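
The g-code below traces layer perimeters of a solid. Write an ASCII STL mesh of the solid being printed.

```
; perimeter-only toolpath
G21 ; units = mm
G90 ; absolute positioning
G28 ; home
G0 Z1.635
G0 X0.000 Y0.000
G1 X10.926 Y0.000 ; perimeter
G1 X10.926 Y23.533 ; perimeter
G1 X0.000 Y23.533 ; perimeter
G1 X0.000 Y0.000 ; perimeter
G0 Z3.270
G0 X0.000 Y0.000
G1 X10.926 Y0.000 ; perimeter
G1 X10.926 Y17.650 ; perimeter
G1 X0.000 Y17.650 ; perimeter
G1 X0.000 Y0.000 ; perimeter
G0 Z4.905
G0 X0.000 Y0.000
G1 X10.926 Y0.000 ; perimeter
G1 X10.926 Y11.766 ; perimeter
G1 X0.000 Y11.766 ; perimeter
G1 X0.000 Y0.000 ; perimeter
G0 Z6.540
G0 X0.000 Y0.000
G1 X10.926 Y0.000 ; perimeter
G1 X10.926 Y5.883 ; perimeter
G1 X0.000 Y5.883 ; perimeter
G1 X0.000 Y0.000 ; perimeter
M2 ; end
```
solid part
  facet normal 0.0000 0.0000 -1.0000
    outer loop
      vertex 10.926 29.416 0.000
      vertex 10.926 0.000 0.000
      vertex 0.000 0.000 0.000
    endloop
  endfacet
  facet normal 0.0000 0.0000 -1.0000
    outer loop
      vertex 0.000 29.416 0.000
      vertex 10.926 29.416 0.000
      vertex 0.000 0.000 0.000
    endloop
  endfacet
  facet normal 0.0000 -1.0000 0.0000
    outer loop
      vertex 0.000 0.000 0.000
      vertex 10.926 0.000 0.000
      vertex 10.926 0.000 8.175
    endloop
  endfacet
  facet normal 0.0000 -1.0000 0.0000
    outer loop
      vertex 0.000 0.000 0.000
      vertex 10.926 0.000 8.175
      vertex 0.000 0.000 8.175
    endloop
  endfacet
  facet normal 0.0000 0.2678 0.9635
    outer loop
      vertex 0.000 0.000 8.175
      vertex 10.926 0.000 8.175
      vertex 10.926 29.416 0.000
    endloop
  endfacet
  facet normal 0.0000 0.2678 0.9635
    outer loop
      vertex 0.000 0.000 8.175
      vertex 10.926 29.416 0.000
      vertex 0.000 29.416 0.000
    endloop
  endfacet
  facet normal -1.0000 0.0000 0.0000
    outer loop
      vertex 0.000 0.000 8.175
      vertex 0.000 29.416 0.000
      vertex 0.000 0.000 0.000
    endloop
  endfacet
  facet normal 1.0000 0.0000 0.0000
    outer loop
      vertex 10.926 0.000 0.000
      vertex 10.926 29.416 0.000
      vertex 10.926 0.000 8.175
    endloop
  endfacet
endsolid part

The G0 Z moves step by Δz≈1.635 mm. The G1 loops shrink linearly with z, so the solid tapers from its base footprint up to z≈8.18. Closing with a flat bottom cap and the tapered top and triangulating gives 8 facets — a wedge (ramp): 10.9 × 29.4 mm base, rising to 8.18 mm along the y=0 edge and sloping linearly to z=0 at y=29.4.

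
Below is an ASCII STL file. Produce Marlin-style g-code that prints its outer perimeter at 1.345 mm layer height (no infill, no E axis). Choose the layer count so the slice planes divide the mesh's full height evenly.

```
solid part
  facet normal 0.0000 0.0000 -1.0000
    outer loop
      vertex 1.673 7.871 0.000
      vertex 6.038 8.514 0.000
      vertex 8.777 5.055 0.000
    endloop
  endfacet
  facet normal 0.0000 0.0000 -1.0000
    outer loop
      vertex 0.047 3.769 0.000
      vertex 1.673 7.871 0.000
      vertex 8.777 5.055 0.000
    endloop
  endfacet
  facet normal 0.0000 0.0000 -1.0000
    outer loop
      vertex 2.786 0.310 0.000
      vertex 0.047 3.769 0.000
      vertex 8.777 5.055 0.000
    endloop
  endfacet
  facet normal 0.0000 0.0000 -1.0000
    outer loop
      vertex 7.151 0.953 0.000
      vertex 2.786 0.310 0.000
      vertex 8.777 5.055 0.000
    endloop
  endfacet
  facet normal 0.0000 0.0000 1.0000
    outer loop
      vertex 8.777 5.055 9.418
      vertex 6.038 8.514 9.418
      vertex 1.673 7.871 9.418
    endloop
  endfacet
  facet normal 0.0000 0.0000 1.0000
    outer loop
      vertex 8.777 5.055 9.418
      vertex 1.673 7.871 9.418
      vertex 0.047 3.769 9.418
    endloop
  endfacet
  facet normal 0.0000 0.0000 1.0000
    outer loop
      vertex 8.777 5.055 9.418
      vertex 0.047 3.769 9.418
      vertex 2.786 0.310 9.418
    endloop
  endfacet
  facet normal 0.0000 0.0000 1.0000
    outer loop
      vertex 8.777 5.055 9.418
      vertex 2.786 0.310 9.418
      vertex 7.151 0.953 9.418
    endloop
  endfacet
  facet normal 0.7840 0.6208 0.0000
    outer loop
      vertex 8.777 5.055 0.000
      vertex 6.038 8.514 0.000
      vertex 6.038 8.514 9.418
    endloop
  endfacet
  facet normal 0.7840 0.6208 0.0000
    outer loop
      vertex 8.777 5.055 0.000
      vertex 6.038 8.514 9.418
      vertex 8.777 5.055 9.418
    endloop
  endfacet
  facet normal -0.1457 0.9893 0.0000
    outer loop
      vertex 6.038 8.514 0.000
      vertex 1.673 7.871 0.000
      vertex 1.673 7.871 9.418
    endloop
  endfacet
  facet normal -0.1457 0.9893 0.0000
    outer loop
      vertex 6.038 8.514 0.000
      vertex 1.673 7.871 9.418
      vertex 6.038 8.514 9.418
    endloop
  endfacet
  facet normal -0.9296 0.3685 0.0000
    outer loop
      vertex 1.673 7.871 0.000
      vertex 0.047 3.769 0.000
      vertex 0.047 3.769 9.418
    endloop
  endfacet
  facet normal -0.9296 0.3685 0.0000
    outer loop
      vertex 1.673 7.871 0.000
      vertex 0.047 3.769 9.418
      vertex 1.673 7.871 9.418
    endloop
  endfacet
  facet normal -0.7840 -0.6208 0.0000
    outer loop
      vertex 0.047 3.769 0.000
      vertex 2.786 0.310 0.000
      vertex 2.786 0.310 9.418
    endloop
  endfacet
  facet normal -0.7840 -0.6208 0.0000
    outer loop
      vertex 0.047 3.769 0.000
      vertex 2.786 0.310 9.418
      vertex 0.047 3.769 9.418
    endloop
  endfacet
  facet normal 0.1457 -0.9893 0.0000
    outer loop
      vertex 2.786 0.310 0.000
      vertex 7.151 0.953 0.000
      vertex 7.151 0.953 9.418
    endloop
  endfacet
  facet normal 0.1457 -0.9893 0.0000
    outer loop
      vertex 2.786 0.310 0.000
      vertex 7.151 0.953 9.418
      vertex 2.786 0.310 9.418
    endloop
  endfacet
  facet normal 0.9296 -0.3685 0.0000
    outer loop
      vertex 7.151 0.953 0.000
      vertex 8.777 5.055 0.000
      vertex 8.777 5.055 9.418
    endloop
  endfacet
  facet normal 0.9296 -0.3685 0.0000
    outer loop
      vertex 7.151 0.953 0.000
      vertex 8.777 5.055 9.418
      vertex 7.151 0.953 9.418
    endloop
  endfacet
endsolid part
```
; perimeter-only toolpath
G21 ; units = mm
G90 ; absolute positioning
G28 ; home
; layer 1
G0 Z1.345
G0 X8.777 Y5.055
G1 X6.038 Y8.514
G1 X1.673 Y7.871
G1 X0.047 Y3.769
G1 X2.786 Y0.310
G1 X7.151 Y0.953
G1 X8.777 Y5.055
; layer 2
G0 Z2.691
G0 X8.777 Y5.055
G1 X6.038 Y8.514
G1 X1.673 Y7.871
G1 X0.047 Y3.769
G1 X2.786 Y0.310
G1 X7.151 Y0.953
G1 X8.777 Y5.055
; layer 3
G0 Z4.036
G0 X8.777 Y5.055
G1 X6.038 Y8.514
G1 X1.673 Y7.871
G1 X0.047 Y3.769
G1 X2.786 Y0.310
G1 X7.151 Y0.953
G1 X8.777 Y5.055
; layer 4
G0 Z5.382
G0 X8.777 Y5.055
G1 X6.038 Y8.514
G1 X1.673 Y7.871
G1 X0.047 Y3.769
G1 X2.786 Y0.310
G1 X7.151 Y0.953
G1 X8.777 Y5.055
; layer 5
G0 Z6.727
G0 X8.777 Y5.055
G1 X6.038 Y8.514
G1 X1.673 Y7.871
G1 X0.047 Y3.769
G1 X2.786 Y0.310
G1 X7.151 Y0.953
G1 X8.777 Y5.055
; layer 6
G0 Z8.073
G0 X8.777 Y5.055
G1 X6.038 Y8.514
G1 X1.673 Y7.871
G1 X0.047 Y3.769
G1 X2.786 Y0.310
G1 X7.151 Y0.953
G1 X8.777 Y5.055
; layer 7
G0 Z9.418
G0 X8.777 Y5.055
G1 X6.038 Y8.514
G1 X1.673 Y7.871
G1 X0.047 Y3.769
G1 X2.786 Y0.310
G1 X7.151 Y0.953
G1 X8.777 Y5.055
M2 ; end

The solid is a regular 6-sided prism (a cylinder approximated with 6 flat sides), circumscribed radius ≈ 4.41 mm, height ≈ 9.42 mm. Slicing at Δz = 1.345 mm — 7 equal slices spanning the solid's height, so layer i sits at z = i·h/7 — gives 7 non-empty perimeters. Each is a 6-segment closed polygon; G0 lifts to the layer z and rapids to the start vertex, then G1 traces the edges.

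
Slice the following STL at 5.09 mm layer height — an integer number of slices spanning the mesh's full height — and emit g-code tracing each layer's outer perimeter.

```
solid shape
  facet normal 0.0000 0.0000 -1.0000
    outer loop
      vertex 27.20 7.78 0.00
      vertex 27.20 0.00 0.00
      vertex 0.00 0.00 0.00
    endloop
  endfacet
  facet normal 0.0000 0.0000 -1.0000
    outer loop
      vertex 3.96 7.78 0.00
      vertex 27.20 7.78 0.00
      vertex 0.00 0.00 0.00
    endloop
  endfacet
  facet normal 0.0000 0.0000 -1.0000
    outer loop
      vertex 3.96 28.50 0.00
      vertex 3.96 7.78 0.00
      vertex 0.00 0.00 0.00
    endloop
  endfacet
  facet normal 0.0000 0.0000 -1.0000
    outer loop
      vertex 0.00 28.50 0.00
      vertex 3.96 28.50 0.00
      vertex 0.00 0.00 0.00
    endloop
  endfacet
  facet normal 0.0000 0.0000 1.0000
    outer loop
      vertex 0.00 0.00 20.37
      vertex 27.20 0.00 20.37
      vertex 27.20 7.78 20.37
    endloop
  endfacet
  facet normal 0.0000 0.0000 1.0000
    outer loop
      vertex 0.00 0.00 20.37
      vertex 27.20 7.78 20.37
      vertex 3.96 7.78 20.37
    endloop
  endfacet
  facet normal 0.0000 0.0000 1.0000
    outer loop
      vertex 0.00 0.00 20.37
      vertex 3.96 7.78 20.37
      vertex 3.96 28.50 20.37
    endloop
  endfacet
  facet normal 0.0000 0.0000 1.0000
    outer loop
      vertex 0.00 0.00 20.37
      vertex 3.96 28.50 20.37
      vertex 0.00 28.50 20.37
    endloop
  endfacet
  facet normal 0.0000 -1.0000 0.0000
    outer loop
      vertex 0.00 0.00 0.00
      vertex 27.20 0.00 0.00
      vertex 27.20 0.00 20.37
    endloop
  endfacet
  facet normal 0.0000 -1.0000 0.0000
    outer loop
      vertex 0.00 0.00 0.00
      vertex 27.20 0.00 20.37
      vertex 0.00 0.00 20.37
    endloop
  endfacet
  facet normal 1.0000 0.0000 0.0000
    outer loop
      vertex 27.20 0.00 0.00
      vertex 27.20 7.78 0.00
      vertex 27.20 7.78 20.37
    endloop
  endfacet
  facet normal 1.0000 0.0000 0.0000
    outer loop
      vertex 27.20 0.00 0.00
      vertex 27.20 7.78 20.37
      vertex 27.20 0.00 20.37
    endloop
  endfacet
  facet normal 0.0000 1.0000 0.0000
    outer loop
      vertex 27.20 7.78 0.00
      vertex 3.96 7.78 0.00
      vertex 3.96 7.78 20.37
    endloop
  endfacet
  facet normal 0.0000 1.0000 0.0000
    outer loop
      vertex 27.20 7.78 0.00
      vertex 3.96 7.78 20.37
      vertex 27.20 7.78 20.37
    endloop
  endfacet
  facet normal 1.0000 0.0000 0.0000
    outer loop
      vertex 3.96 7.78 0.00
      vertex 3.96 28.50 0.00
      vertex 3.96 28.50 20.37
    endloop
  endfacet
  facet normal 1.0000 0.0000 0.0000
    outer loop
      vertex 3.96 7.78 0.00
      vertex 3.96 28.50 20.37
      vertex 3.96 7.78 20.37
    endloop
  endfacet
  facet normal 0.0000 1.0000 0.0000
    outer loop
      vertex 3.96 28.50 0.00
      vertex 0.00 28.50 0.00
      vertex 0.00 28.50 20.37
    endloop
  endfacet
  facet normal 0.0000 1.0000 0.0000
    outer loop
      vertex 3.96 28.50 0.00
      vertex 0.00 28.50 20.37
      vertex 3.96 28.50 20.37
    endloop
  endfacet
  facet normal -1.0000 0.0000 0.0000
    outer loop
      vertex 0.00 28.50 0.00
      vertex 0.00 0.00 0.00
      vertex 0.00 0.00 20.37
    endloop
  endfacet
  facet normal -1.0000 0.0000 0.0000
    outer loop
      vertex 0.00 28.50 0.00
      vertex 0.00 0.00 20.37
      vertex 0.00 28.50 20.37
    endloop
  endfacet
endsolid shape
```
; perimeter-only toolpath
G21 ; units = mm
G90 ; absolute positioning
G28 ; home
; layer 1
G0 Z5.09
G0 X0.00 Y0.00
G1 X27.20 Y0.00
G1 X27.20 Y7.78
G1 X3.96 Y7.78
G1 X3.96 Y28.50
G1 X0.00 Y28.50
G1 X0.00 Y0.00
; layer 2
G0 Z10.19
G0 X0.00 Y0.00
G1 X27.20 Y0.00
G1 X27.20 Y7.78
G1 X3.96 Y7.78
G1 X3.96 Y28.50
G1 X0.00 Y28.50
G1 X0.00 Y0.00
; layer 3
G0 Z15.28
G0 X0.00 Y0.00
G1 X27.20 Y0.00
G1 X27.20 Y7.78
G1 X3.96 Y7.78
G1 X3.96 Y28.50
G1 X0.00 Y28.50
G1 X0.00 Y0.00
; layer 4
G0 Z20.37
G0 X0.00 Y0.00
G1 X27.20 Y0.00
G1 X27.20 Y7.78
G1 X3.96 Y7.78
G1 X3.96 Y28.50
G1 X0.00 Y28.50
G1 X0.00 Y0.00
M2 ; end

The solid is an L-shaped prism: outer 27.2 × 28.5 mm, arm thicknesses ≈ 7.78 mm (horizontal) and 3.96 mm (vertical), extruded 20.4 mm in z. Slicing at Δz = 5.09 mm — 4 equal slices spanning the solid's height, so layer i sits at z = i·h/4 — gives 4 non-empty perimeters. Each is a 6-segment closed polygon; G0 lifts to the layer z and rapids to the start vertex, then G1 traces the edges.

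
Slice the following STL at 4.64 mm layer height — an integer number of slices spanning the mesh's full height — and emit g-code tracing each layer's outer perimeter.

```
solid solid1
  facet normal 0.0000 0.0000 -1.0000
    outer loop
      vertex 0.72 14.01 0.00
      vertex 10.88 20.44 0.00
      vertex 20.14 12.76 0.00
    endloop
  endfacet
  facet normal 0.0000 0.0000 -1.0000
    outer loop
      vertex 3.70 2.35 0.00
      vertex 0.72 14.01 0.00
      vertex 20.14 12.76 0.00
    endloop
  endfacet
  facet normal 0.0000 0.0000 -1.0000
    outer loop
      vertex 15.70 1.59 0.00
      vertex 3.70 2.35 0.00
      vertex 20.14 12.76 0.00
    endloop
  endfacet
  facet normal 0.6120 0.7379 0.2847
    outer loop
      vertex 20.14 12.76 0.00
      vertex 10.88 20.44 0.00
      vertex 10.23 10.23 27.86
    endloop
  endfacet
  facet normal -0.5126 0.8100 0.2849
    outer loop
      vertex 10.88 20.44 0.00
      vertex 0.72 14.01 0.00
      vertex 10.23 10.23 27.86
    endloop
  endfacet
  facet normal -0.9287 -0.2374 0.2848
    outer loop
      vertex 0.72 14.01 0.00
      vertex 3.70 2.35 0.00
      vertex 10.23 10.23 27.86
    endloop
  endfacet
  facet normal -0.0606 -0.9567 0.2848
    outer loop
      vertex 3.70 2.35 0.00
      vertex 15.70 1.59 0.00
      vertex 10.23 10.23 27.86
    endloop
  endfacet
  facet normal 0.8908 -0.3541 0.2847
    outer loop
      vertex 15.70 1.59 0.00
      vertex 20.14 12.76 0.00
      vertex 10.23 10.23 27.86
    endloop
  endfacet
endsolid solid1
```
; perimeter-only toolpath
G21 ; units = mm
G90 ; absolute positioning
G28 ; home
; layer 1
G0 Z4.64
G0 X18.49 Y12.34
G1 X10.77 Y18.74
G1 X2.31 Y13.38
G1 X4.79 Y3.66
G1 X14.79 Y3.03
G1 X18.49 Y12.34
; layer 2
G0 Z9.29
G0 X16.84 Y11.92
G1 X10.66 Y17.04
G1 X3.89 Y12.75
G1 X5.88 Y4.98
G1 X13.88 Y4.47
G1 X16.84 Y11.92
; layer 3
G0 Z13.93
G0 X15.19 Y11.50
G1 X10.55 Y15.34
G1 X5.48 Y12.12
G1 X6.96 Y6.29
G1 X12.96 Y5.91
G1 X15.19 Y11.50
; layer 4
G0 Z18.57
G0 X13.53 Y11.07
G1 X10.45 Y13.63
G1 X7.06 Y11.49
G1 X8.05 Y7.60
G1 X12.05 Y7.35
G1 X13.53 Y11.07
; layer 5
G0 Z23.22
G0 X11.88 Y10.65
G1 X10.34 Y11.93
G1 X8.64 Y10.86
G1 X9.14 Y8.92
G1 X11.14 Y8.79
G1 X11.88 Y10.65
M2 ; end

The solid is a regular 5-sided pyramid, base circumscribed radius ≈ 10.2 mm, apex at z ≈ 27.9 mm. Slicing at Δz = 4.64 mm — 6 equal slices spanning the solid's height, so layer i sits at z = i·h/6 — gives 5 non-empty perimeters. Each is a 5-segment closed polygon; G0 lifts to the layer z and rapids to the start vertex, then G1 traces the edges. The cross-section shrinks linearly with z (the slice at the apex is degenerate and omitted).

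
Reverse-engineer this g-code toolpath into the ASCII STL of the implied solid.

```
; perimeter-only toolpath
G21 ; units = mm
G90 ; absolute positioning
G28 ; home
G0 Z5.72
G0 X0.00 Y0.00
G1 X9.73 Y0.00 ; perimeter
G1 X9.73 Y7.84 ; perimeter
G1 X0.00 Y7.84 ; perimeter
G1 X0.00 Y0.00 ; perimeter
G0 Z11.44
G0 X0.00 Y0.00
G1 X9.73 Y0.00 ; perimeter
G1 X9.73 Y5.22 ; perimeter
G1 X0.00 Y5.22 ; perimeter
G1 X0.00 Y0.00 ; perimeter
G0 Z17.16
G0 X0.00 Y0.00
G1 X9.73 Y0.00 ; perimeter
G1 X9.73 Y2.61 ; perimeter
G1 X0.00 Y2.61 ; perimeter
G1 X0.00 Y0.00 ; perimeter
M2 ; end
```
solid part
  facet normal 0.0000 0.0000 -1.0000
    outer loop
      vertex 9.73 10.45 0.00
      vertex 9.73 0.00 0.00
      vertex 0.00 0.00 0.00
    endloop
  endfacet
  facet normal 0.0000 0.0000 -1.0000
    outer loop
      vertex 0.00 10.45 0.00
      vertex 9.73 10.45 0.00
      vertex 0.00 0.00 0.00
    endloop
  endfacet
  facet normal 0.0000 -1.0000 0.0000
    outer loop
      vertex 0.00 0.00 0.00
      vertex 9.73 0.00 0.00
      vertex 9.73 0.00 22.88
    endloop
  endfacet
  facet normal 0.0000 -1.0000 0.0000
    outer loop
      vertex 0.00 0.00 0.00
      vertex 9.73 0.00 22.88
      vertex 0.00 0.00 22.88
    endloop
  endfacet
  facet normal 0.0000 0.9096 0.4154
    outer loop
      vertex 0.00 0.00 22.88
      vertex 9.73 0.00 22.88
      vertex 9.73 10.45 0.00
    endloop
  endfacet
  facet normal 0.0000 0.9096 0.4154
    outer loop
      vertex 0.00 0.00 22.88
      vertex 9.73 10.45 0.00
      vertex 0.00 10.45 0.00
    endloop
  endfacet
  facet normal -1.0000 0.0000 0.0000
    outer loop
      vertex 0.00 0.00 22.88
      vertex 0.00 10.45 0.00
      vertex 0.00 0.00 0.00
    endloop
  endfacet
  facet normal 1.0000 0.0000 0.0000
    outer loop
      vertex 9.73 0.00 0.00
      vertex 9.73 10.45 0.00
      vertex 9.73 0.00 22.88
    endloop
  endfacet
endsolid part

The G0 Z moves step by Δz≈5.72 mm. The G1 loops shrink linearly with z, so the solid tapers from its base footprint up to z≈22.9. Closing with a flat bottom cap and the tapered top and triangulating gives 8 facets — a wedge (ramp): 9.73 × 10.4 mm base, rising to 22.9 mm along the y=0 edge and sloping linearly to z=0 at y=10.4.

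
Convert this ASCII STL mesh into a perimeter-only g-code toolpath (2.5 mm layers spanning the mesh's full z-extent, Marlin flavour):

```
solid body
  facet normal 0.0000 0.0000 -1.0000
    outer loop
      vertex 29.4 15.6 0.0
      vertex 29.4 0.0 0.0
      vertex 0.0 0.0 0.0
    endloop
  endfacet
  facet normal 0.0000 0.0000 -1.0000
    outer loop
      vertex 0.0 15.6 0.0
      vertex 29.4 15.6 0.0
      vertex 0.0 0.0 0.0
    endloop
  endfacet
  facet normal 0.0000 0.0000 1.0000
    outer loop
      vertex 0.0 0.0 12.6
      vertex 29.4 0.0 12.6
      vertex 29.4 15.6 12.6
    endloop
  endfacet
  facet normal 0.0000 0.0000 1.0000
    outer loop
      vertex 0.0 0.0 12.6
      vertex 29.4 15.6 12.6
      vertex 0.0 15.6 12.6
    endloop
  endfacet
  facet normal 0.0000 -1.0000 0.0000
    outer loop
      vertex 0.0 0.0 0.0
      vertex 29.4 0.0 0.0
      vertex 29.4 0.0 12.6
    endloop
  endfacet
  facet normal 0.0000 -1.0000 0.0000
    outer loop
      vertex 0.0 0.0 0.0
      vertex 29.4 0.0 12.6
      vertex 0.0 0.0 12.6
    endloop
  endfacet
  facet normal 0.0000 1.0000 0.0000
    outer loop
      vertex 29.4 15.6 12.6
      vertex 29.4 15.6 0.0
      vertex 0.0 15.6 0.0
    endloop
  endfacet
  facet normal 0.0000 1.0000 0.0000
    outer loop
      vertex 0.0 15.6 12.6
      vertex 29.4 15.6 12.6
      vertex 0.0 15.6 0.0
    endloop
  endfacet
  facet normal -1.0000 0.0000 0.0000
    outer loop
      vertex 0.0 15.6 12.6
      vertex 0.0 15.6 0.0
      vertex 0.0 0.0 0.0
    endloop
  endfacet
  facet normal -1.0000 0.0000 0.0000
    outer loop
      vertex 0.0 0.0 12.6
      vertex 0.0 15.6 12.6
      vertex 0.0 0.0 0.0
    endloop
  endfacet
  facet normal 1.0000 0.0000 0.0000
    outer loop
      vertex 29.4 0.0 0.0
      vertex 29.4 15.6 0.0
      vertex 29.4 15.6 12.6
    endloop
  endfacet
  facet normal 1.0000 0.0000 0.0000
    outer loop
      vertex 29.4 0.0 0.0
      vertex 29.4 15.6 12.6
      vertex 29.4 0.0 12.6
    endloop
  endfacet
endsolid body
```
; perimeter-only toolpath
G21 ; units = mm
G90 ; absolute positioning
G28 ; home
; layer 1
G0 Z2.5
G0 X0.0 Y0.0
G1 X29.4 Y0.0
G1 X29.4 Y15.6
G1 X0.0 Y15.6
G1 X0.0 Y0.0
; layer 2
G0 Z5.0
G0 X0.0 Y0.0
G1 X29.4 Y0.0
G1 X29.4 Y15.6
G1 X0.0 Y15.6
G1 X0.0 Y0.0
; layer 3
G0 Z7.6
G0 X0.0 Y0.0
G1 X29.4 Y0.0
G1 X29.4 Y15.6
G1 X0.0 Y15.6
G1 X0.0 Y0.0
; layer 4
G0 Z10.1
G0 X0.0 Y0.0
G1 X29.4 Y0.0
G1 X29.4 Y15.6
G1 X0.0 Y15.6
G1 X0.0 Y0.0
; layer 5
G0 Z12.6
G0 X0.0 Y0.0
G1 X29.4 Y0.0
G1 X29.4 Y15.6
G1 X0.0 Y15.6
G1 X0.0 Y0.0
M2 ; end

The solid is a rectangular box, roughly 29.4 × 15.6 mm footprint and 12.6 mm tall. Slicing at Δz = 2.5 mm — 5 equal slices spanning the solid's height, so layer i sits at z = i·h/5 — gives 5 non-empty perimeters. Each is a 4-segment closed polygon; G0 lifts to the layer z and rapids to the start vertex, then G1 traces the edges.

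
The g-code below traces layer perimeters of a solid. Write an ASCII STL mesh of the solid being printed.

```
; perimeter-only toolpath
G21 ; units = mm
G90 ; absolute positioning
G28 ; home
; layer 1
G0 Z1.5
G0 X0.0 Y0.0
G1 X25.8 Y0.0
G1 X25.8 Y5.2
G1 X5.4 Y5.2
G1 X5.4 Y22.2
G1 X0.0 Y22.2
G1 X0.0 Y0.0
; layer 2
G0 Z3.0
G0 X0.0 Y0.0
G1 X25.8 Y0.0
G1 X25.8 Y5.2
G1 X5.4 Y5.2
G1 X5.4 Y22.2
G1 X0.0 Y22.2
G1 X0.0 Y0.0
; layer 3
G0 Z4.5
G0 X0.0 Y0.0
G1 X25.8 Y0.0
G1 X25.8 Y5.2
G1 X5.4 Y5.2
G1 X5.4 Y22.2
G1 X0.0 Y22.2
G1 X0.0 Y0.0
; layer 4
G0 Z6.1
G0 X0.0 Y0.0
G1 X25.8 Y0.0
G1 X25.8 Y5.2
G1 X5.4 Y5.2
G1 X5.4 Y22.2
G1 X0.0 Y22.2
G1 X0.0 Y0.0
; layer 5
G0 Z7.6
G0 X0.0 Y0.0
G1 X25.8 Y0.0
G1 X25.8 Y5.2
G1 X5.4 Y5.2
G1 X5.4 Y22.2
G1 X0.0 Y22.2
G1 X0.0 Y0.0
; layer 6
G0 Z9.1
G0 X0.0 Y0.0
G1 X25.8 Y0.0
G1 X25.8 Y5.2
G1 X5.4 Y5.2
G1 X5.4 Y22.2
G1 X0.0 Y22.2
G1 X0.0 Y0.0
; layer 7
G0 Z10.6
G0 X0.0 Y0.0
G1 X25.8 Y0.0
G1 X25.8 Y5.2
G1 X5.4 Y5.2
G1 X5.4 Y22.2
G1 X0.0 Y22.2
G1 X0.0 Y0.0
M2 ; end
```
solid part
  facet normal 0.0000 0.0000 -1.0000
    outer loop
      vertex 25.8 5.2 0.0
      vertex 25.8 0.0 0.0
      vertex 0.0 0.0 0.0
    endloop
  endfacet
  facet normal 0.0000 0.0000 -1.0000
    outer loop
      vertex 5.4 5.2 0.0
      vertex 25.8 5.2 0.0
      vertex 0.0 0.0 0.0
    endloop
  endfacet
  facet normal 0.0000 0.0000 -1.0000
    outer loop
      vertex 5.4 22.2 0.0
      vertex 5.4 5.2 0.0
      vertex 0.0 0.0 0.0
    endloop
  endfacet
  facet normal 0.0000 0.0000 -1.0000
    outer loop
      vertex 0.0 22.2 0.0
      vertex 5.4 22.2 0.0
      vertex 0.0 0.0 0.0
    endloop
  endfacet
  facet normal 0.0000 0.0000 1.0000
    outer loop
      vertex 0.0 0.0 10.6
      vertex 25.8 0.0 10.6
      vertex 25.8 5.2 10.6
    endloop
  endfacet
  facet normal 0.0000 0.0000 1.0000
    outer loop
      vertex 0.0 0.0 10.6
      vertex 25.8 5.2 10.6
      vertex 5.4 5.2 10.6
    endloop
  endfacet
  facet normal 0.0000 0.0000 1.0000
    outer loop
      vertex 0.0 0.0 10.6
      vertex 5.4 5.2 10.6
      vertex 5.4 22.2 10.6
    endloop
  endfacet
  facet normal 0.0000 0.0000 1.0000
    outer loop
      vertex 0.0 0.0 10.6
      vertex 5.4 22.2 10.6
      vertex 0.0 22.2 10.6
    endloop
  endfacet
  facet normal 0.0000 -1.0000 0.0000
    outer loop
      vertex 0.0 0.0 0.0
      vertex 25.8 0.0 0.0
      vertex 25.8 0.0 10.6
    endloop
  endfacet
  facet normal 0.0000 -1.0000 0.0000
    outer loop
      vertex 0.0 0.0 0.0
      vertex 25.8 0.0 10.6
      vertex 0.0 0.0 10.6
    endloop
  endfacet
  facet normal 1.0000 0.0000 0.0000
    outer loop
      vertex 25.8 0.0 0.0
      vertex 25.8 5.2 0.0
      vertex 25.8 5.2 10.6
    endloop
  endfacet
  facet normal 1.0000 0.0000 0.0000
    outer loop
      vertex 25.8 0.0 0.0
      vertex 25.8 5.2 10.6
      vertex 25.8 0.0 10.6
    endloop
  endfacet
  facet normal 0.0000 1.0000 0.0000
    outer loop
      vertex 25.8 5.2 0.0
      vertex 5.4 5.2 0.0
      vertex 5.4 5.2 10.6
    endloop
  endfacet
  facet normal 0.0000 1.0000 0.0000
    outer loop
      vertex 25.8 5.2 0.0
      vertex 5.4 5.2 10.6
      vertex 25.8 5.2 10.6
    endloop
  endfacet
  facet normal 1.0000 0.0000 0.0000
    outer loop
      vertex 5.4 5.2 0.0
      vertex 5.4 22.2 0.0
      vertex 5.4 22.2 10.6
    endloop
  endfacet
  facet normal 1.0000 0.0000 0.0000
    outer loop
      vertex 5.4 5.2 0.0
      vertex 5.4 22.2 10.6
      vertex 5.4 5.2 10.6
    endloop
  endfacet
  facet normal 0.0000 1.0000 0.0000
    outer loop
      vertex 5.4 22.2 0.0
      vertex 0.0 22.2 0.0
      vertex 0.0 22.2 10.6
    endloop
  endfacet
  facet normal 0.0000 1.0000 0.0000
    outer loop
      vertex 5.4 22.2 0.0
      vertex 0.0 22.2 10.6
      vertex 5.4 22.2 10.6
    endloop
  endfacet
  facet normal -1.0000 0.0000 0.0000
    outer loop
      vertex 0.0 22.2 0.0
      vertex 0.0 0.0 0.0
      vertex 0.0 0.0 10.6
    endloop
  endfacet
  facet normal -1.0000 0.0000 0.0000
    outer loop
      vertex 0.0 22.2 0.0
      vertex 0.0 0.0 10.6
      vertex 0.0 22.2 10.6
    endloop
  endfacet
endsolid part

The G0 Z moves step by Δz≈1.5 mm. Every layer's G1 loop is the same polygon, so the solid is a straight extrusion of it from z=0 to z≈10.6. Closing with flat bottom and top caps and triangulating gives 20 facets — an L-shaped prism: outer 25.8 × 22.2 mm, arm thicknesses ≈ 5.2 mm (horizontal) and 5.4 mm (vertical), extruded 10.6 mm in z.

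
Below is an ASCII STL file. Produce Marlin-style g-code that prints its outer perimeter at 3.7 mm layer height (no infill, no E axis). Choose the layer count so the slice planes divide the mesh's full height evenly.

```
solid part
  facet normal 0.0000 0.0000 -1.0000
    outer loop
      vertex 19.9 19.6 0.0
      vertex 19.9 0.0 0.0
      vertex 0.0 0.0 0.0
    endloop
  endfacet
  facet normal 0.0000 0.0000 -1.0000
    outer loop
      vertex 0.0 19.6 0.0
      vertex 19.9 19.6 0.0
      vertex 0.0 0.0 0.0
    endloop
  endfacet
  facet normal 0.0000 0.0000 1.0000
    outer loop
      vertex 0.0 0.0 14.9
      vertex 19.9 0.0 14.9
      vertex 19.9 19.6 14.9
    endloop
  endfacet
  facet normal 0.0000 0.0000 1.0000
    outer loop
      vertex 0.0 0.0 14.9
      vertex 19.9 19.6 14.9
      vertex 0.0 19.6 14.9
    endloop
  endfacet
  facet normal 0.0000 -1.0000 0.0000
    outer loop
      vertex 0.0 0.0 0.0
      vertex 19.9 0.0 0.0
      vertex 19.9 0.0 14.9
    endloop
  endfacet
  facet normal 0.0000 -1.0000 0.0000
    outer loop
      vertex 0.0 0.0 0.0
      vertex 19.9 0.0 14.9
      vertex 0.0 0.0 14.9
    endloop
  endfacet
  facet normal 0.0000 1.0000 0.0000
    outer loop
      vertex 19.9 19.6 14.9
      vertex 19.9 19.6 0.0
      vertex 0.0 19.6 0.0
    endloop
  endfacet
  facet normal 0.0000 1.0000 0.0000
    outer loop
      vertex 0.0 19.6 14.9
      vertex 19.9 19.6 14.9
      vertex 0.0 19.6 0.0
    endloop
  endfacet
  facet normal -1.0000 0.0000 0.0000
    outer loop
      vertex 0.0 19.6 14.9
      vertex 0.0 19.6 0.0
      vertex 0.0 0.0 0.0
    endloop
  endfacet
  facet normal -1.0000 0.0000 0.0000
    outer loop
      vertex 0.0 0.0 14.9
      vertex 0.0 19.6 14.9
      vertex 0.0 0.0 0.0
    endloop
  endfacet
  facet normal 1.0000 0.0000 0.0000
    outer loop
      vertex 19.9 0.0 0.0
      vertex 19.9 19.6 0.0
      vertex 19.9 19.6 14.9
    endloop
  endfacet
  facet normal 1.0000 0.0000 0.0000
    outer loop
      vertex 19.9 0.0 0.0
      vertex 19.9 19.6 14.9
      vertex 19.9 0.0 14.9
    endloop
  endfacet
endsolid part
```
; perimeter-only toolpath
G21 ; units = mm
G90 ; absolute positioning
G28 ; home
; layer 1
G0 Z3.7
G0 X0.0 Y0.0
G1 X19.9 Y0.0
G1 X19.9 Y19.6
G1 X0.0 Y19.6
G1 X0.0 Y0.0
; layer 2
G0 Z7.5
G0 X0.0 Y0.0
G1 X19.9 Y0.0
G1 X19.9 Y19.6
G1 X0.0 Y19.6
G1 X0.0 Y0.0
; layer 3
G0 Z11.2
G0 X0.0 Y0.0
G1 X19.9 Y0.0
G1 X19.9 Y19.6
G1 X0.0 Y19.6
G1 X0.0 Y0.0
; layer 4
G0 Z14.9
G0 X0.0 Y0.0
G1 X19.9 Y0.0
G1 X19.9 Y19.6
G1 X0.0 Y19.6
G1 X0.0 Y0.0
M2 ; end

The solid is a rectangular box, roughly 19.9 × 19.6 mm footprint and 14.9 mm tall. Slicing at Δz = 3.7 mm — 4 equal slices spanning the solid's height, so layer i sits at z = i·h/4 — gives 4 non-empty perimeters. Each is a 4-segment closed polygon; G0 lifts to the layer z and rapids to the start vertex, then G1 traces the edges.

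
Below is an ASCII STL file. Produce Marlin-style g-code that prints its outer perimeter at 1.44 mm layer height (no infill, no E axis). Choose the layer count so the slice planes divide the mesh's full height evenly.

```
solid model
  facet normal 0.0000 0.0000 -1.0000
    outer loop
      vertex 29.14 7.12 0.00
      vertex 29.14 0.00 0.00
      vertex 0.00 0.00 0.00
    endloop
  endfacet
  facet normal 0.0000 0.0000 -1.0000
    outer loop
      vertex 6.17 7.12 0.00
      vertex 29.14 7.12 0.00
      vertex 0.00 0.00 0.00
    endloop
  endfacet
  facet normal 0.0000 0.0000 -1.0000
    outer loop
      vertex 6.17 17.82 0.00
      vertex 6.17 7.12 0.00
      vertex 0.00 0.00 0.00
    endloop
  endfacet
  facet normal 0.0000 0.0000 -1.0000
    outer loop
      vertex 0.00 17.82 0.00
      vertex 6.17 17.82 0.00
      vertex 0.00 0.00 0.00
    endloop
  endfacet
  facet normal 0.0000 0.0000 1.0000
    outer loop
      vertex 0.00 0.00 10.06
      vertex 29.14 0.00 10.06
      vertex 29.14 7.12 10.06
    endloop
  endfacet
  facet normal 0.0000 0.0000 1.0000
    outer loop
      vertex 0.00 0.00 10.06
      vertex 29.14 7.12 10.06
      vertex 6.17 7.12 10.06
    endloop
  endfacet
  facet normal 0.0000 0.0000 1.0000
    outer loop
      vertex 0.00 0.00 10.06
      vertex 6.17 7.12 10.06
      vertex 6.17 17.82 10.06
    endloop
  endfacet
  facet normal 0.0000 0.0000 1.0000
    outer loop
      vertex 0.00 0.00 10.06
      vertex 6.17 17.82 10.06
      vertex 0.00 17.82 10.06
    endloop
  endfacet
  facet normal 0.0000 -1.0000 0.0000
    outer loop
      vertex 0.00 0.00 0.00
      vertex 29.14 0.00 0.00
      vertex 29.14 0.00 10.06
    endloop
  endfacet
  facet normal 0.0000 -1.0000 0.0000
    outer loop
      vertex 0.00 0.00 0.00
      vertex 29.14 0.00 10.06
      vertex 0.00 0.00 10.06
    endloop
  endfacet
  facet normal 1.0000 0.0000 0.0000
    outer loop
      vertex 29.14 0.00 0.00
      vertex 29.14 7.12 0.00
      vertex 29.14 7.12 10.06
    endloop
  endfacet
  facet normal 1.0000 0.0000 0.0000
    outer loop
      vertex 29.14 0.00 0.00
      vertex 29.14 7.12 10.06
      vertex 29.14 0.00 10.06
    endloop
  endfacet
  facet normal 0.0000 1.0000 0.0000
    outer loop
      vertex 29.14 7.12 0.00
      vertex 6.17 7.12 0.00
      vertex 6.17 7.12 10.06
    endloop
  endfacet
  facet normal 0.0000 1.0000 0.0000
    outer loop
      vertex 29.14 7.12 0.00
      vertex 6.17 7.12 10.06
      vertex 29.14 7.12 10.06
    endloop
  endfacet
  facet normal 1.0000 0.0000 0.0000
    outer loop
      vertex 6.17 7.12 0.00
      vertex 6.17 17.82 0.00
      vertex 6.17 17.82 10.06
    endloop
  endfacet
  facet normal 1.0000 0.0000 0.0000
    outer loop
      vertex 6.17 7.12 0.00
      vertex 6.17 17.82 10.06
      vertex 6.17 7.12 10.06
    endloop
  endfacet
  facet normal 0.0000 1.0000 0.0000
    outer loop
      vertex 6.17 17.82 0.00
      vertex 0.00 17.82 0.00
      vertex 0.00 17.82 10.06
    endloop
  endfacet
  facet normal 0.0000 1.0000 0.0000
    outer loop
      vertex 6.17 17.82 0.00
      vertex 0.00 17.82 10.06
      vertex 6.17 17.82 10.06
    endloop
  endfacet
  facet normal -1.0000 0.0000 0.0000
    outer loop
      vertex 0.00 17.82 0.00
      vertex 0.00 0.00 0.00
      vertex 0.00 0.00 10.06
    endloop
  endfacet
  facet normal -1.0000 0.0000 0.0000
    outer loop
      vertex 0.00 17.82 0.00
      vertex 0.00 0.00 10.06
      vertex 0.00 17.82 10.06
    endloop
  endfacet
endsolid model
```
; perimeter-only toolpath
G21 ; units = mm
G90 ; absolute positioning
G28 ; home
; layer 1
G0 Z1.44
G0 X0.00 Y0.00
G1 X29.14 Y0.00
G1 X29.14 Y7.12
G1 X6.17 Y7.12
G1 X6.17 Y17.82
G1 X0.00 Y17.82
G1 X0.00 Y0.00
; layer 2
G0 Z2.87
G0 X0.00 Y0.00
G1 X29.14 Y0.00
G1 X29.14 Y7.12
G1 X6.17 Y7.12
G1 X6.17 Y17.82
G1 X0.00 Y17.82
G1 X0.00 Y0.00
; layer 3
G0 Z4.31
G0 X0.00 Y0.00
G1 X29.14 Y0.00
G1 X29.14 Y7.12
G1 X6.17 Y7.12
G1 X6.17 Y17.82
G1 X0.00 Y17.82
G1 X0.00 Y0.00
; layer 4
G0 Z5.75
G0 X0.00 Y0.00
G1 X29.14 Y0.00
G1 X29.14 Y7.12
G1 X6.17 Y7.12
G1 X6.17 Y17.82
G1 X0.00 Y17.82
G1 X0.00 Y0.00
; layer 5
G0 Z7.19
G0 X0.00 Y0.00
G1 X29.14 Y0.00
G1 X29.14 Y7.12
G1 X6.17 Y7.12
G1 X6.17 Y17.82
G1 X0.00 Y17.82
G1 X0.00 Y0.00
; layer 6
G0 Z8.62
G0 X0.00 Y0.00
G1 X29.14 Y0.00
G1 X29.14 Y7.12
G1 X6.17 Y7.12
G1 X6.17 Y17.82
G1 X0.00 Y17.82
G1 X0.00 Y0.00
; layer 7
G0 Z10.06
G0 X0.00 Y0.00
G1 X29.14 Y0.00
G1 X29.14 Y7.12
G1 X6.17 Y7.12
G1 X6.17 Y17.82
G1 X0.00 Y17.82
G1 X0.00 Y0.00
M2 ; end

The solid is an L-shaped prism: outer 29.1 × 17.8 mm, arm thicknesses ≈ 7.12 mm (horizontal) and 6.17 mm (vertical), extruded 10.1 mm in z. Slicing at Δz = 1.44 mm — 7 equal slices spanning the solid's height, so layer i sits at z = i·h/7 — gives 7 non-empty perimeters. Each is a 6-segment closed polygon; G0 lifts to the layer z and rapids to the start vertex, then G1 traces the edges.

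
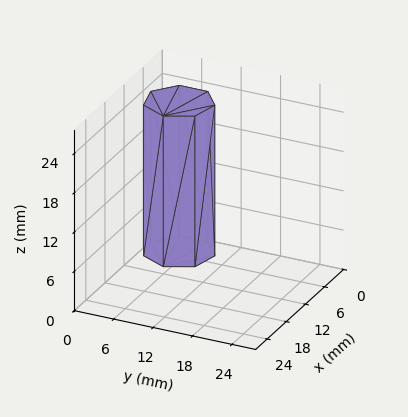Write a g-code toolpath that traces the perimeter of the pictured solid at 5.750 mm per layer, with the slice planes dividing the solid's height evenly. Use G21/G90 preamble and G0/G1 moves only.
Reading the render: the shape is a regular 7-sided prism (a cylinder approximated with 7 flat sides), circumscribed radius ≈ 5 mm, height ≈ 23 mm (dimensions read to the nearest mm from the axis ticks). For the g-code, the solid's height is divided into equal slices at the stated Δz and each level perimeter traced with G1 moves after a G0 lift.

; perimeter-only toolpath
G21 ; units = mm
G90 ; absolute positioning
G28 ; home
; layer 1
G0 Z5.750
G0 X10.000 Y5.000
G1 X8.117 Y8.909
G1 X3.887 Y9.875
G1 X0.495 Y7.169
G1 X0.495 Y2.831
G1 X3.887 Y0.125
G1 X8.117 Y1.091
G1 X10.000 Y5.000
; layer 2
G0 Z11.500
G0 X10.000 Y5.000
G1 X8.117 Y8.909
G1 X3.887 Y9.875
G1 X0.495 Y7.169
G1 X0.495 Y2.831
G1 X3.887 Y0.125
G1 X8.117 Y1.091
G1 X10.000 Y5.000
; layer 3
G0 Z17.250
G0 X10.000 Y5.000
G1 X8.117 Y8.909
G1 X3.887 Y9.875
G1 X0.495 Y7.169
G1 X0.495 Y2.831
G1 X3.887 Y0.125
G1 X8.117 Y1.091
G1 X10.000 Y5.000
; layer 4
G0 Z23.000
G0 X10.000 Y5.000
G1 X8.117 Y8.909
G1 X3.887 Y9.875
G1 X0.495 Y7.169
G1 X0.495 Y2.831
G1 X3.887 Y0.125
G1 X8.117 Y1.091
G1 X10.000 Y5.000
M2 ; end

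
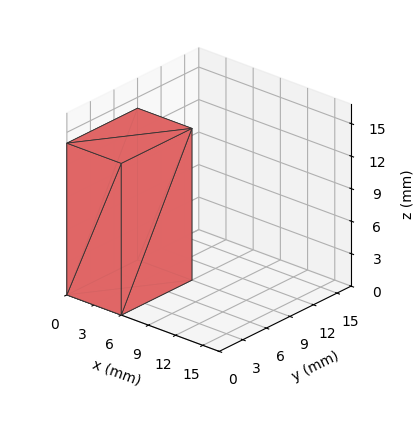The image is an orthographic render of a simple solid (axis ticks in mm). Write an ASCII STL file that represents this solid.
Reading the render: the shape is a rectangular box, roughly 6 × 9 mm footprint and 14 mm tall (dimensions read to the nearest mm from the axis ticks). For the STL, each face is triangulated and given an outward normal.

solid part
  facet normal 0.0000 0.0000 -1.0000
    outer loop
      vertex 6.0 9.0 0.0
      vertex 6.0 0.0 0.0
      vertex 0.0 0.0 0.0
    endloop
  endfacet
  facet normal 0.0000 0.0000 -1.0000
    outer loop
      vertex 0.0 9.0 0.0
      vertex 6.0 9.0 0.0
      vertex 0.0 0.0 0.0
    endloop
  endfacet
  facet normal 0.0000 0.0000 1.0000
    outer loop
      vertex 0.0 0.0 14.0
      vertex 6.0 0.0 14.0
      vertex 6.0 9.0 14.0
    endloop
  endfacet
  facet normal 0.0000 0.0000 1.0000
    outer loop
      vertex 0.0 0.0 14.0
      vertex 6.0 9.0 14.0
      vertex 0.0 9.0 14.0
    endloop
  endfacet
  facet normal 0.0000 -1.0000 0.0000
    outer loop
      vertex 0.0 0.0 0.0
      vertex 6.0 0.0 0.0
      vertex 6.0 0.0 14.0
    endloop
  endfacet
  facet normal 0.0000 -1.0000 0.0000
    outer loop
      vertex 0.0 0.0 0.0
      vertex 6.0 0.0 14.0
      vertex 0.0 0.0 14.0
    endloop
  endfacet
  facet normal 0.0000 1.0000 0.0000
    outer loop
      vertex 6.0 9.0 14.0
      vertex 6.0 9.0 0.0
      vertex 0.0 9.0 0.0
    endloop
  endfacet
  facet normal 0.0000 1.0000 0.0000
    outer loop
      vertex 0.0 9.0 14.0
      vertex 6.0 9.0 14.0
      vertex 0.0 9.0 0.0
    endloop
  endfacet
  facet normal -1.0000 0.0000 0.0000
    outer loop
      vertex 0.0 9.0 14.0
      vertex 0.0 9.0 0.0
      vertex 0.0 0.0 0.0
    endloop
  endfacet
  facet normal -1.0000 0.0000 0.0000
    outer loop
      vertex 0.0 0.0 14.0
      vertex 0.0 9.0 14.0
      vertex 0.0 0.0 0.0
    endloop
  endfacet
  facet normal 1.0000 0.0000 0.0000
    outer loop
      vertex 6.0 0.0 0.0
      vertex 6.0 9.0 0.0
      vertex 6.0 9.0 14.0
    endloop
  endfacet
  facet normal 1.0000 0.0000 0.0000
    outer loop
      vertex 6.0 0.0 0.0
      vertex 6.0 9.0 14.0
      vertex 6.0 0.0 14.0
    endloop
  endfacet
endsolid part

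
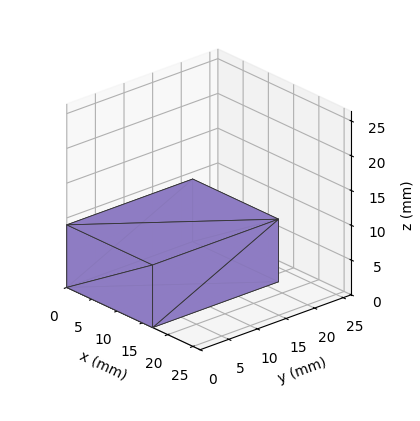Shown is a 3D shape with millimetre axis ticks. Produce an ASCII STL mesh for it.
Reading the render: the shape is a rectangular box, roughly 17 × 22 mm footprint and 9 mm tall (dimensions read to the nearest mm from the axis ticks). For the STL, each face is triangulated and given an outward normal.

solid part
  facet normal 0.0000 0.0000 -1.0000
    outer loop
      vertex 17.00 22.00 0.00
      vertex 17.00 0.00 0.00
      vertex 0.00 0.00 0.00
    endloop
  endfacet
  facet normal 0.0000 0.0000 -1.0000
    outer loop
      vertex 0.00 22.00 0.00
      vertex 17.00 22.00 0.00
      vertex 0.00 0.00 0.00
    endloop
  endfacet
  facet normal 0.0000 0.0000 1.0000
    outer loop
      vertex 0.00 0.00 9.00
      vertex 17.00 0.00 9.00
      vertex 17.00 22.00 9.00
    endloop
  endfacet
  facet normal 0.0000 0.0000 1.0000
    outer loop
      vertex 0.00 0.00 9.00
      vertex 17.00 22.00 9.00
      vertex 0.00 22.00 9.00
    endloop
  endfacet
  facet normal 0.0000 -1.0000 0.0000
    outer loop
      vertex 0.00 0.00 0.00
      vertex 17.00 0.00 0.00
      vertex 17.00 0.00 9.00
    endloop
  endfacet
  facet normal 0.0000 -1.0000 0.0000
    outer loop
      vertex 0.00 0.00 0.00
      vertex 17.00 0.00 9.00
      vertex 0.00 0.00 9.00
    endloop
  endfacet
  facet normal 0.0000 1.0000 0.0000
    outer loop
      vertex 17.00 22.00 9.00
      vertex 17.00 22.00 0.00
      vertex 0.00 22.00 0.00
    endloop
  endfacet
  facet normal 0.0000 1.0000 0.0000
    outer loop
      vertex 0.00 22.00 9.00
      vertex 17.00 22.00 9.00
      vertex 0.00 22.00 0.00
    endloop
  endfacet
  facet normal -1.0000 0.0000 0.0000
    outer loop
      vertex 0.00 22.00 9.00
      vertex 0.00 22.00 0.00
      vertex 0.00 0.00 0.00
    endloop
  endfacet
  facet normal -1.0000 0.0000 0.0000
    outer loop
      vertex 0.00 0.00 9.00
      vertex 0.00 22.00 9.00
      vertex 0.00 0.00 0.00
    endloop
  endfacet
  facet normal 1.0000 0.0000 0.0000
    outer loop
      vertex 17.00 0.00 0.00
      vertex 17.00 22.00 0.00
      vertex 17.00 22.00 9.00
    endloop
  endfacet
  facet normal 1.0000 0.0000 0.0000
    outer loop
      vertex 17.00 0.00 0.00
      vertex 17.00 22.00 9.00
      vertex 17.00 0.00 9.00
    endloop
  endfacet
endsolid part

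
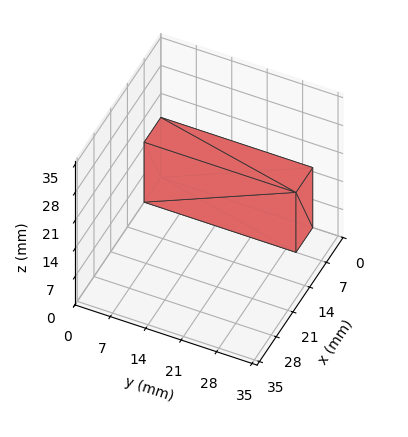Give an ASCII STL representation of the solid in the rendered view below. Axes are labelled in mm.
Reading the render: the shape is a rectangular box, roughly 7 × 30 mm footprint and 15 mm tall (dimensions read to the nearest mm from the axis ticks). For the STL, each face is triangulated and given an outward normal.

solid part
  facet normal 0.0000 0.0000 -1.0000
    outer loop
      vertex 7.0 30.0 0.0
      vertex 7.0 0.0 0.0
      vertex 0.0 0.0 0.0
    endloop
  endfacet
  facet normal 0.0000 0.0000 -1.0000
    outer loop
      vertex 0.0 30.0 0.0
      vertex 7.0 30.0 0.0
      vertex 0.0 0.0 0.0
    endloop
  endfacet
  facet normal 0.0000 0.0000 1.0000
    outer loop
      vertex 0.0 0.0 15.0
      vertex 7.0 0.0 15.0
      vertex 7.0 30.0 15.0
    endloop
  endfacet
  facet normal 0.0000 0.0000 1.0000
    outer loop
      vertex 0.0 0.0 15.0
      vertex 7.0 30.0 15.0
      vertex 0.0 30.0 15.0
    endloop
  endfacet
  facet normal 0.0000 -1.0000 0.0000
    outer loop
      vertex 0.0 0.0 0.0
      vertex 7.0 0.0 0.0
      vertex 7.0 0.0 15.0
    endloop
  endfacet
  facet normal 0.0000 -1.0000 0.0000
    outer loop
      vertex 0.0 0.0 0.0
      vertex 7.0 0.0 15.0
      vertex 0.0 0.0 15.0
    endloop
  endfacet
  facet normal 0.0000 1.0000 0.0000
    outer loop
      vertex 7.0 30.0 15.0
      vertex 7.0 30.0 0.0
      vertex 0.0 30.0 0.0
    endloop
  endfacet
  facet normal 0.0000 1.0000 0.0000
    outer loop
      vertex 0.0 30.0 15.0
      vertex 7.0 30.0 15.0
      vertex 0.0 30.0 0.0
    endloop
  endfacet
  facet normal -1.0000 0.0000 0.0000
    outer loop
      vertex 0.0 30.0 15.0
      vertex 0.0 30.0 0.0
      vertex 0.0 0.0 0.0
    endloop
  endfacet
  facet normal -1.0000 0.0000 0.0000
    outer loop
      vertex 0.0 0.0 15.0
      vertex 0.0 30.0 15.0
      vertex 0.0 0.0 0.0
    endloop
  endfacet
  facet normal 1.0000 0.0000 0.0000
    outer loop
      vertex 7.0 0.0 0.0
      vertex 7.0 30.0 0.0
      vertex 7.0 30.0 15.0
    endloop
  endfacet
  facet normal 1.0000 0.0000 0.0000
    outer loop
      vertex 7.0 0.0 0.0
      vertex 7.0 30.0 15.0
      vertex 7.0 0.0 15.0
    endloop
  endfacet
endsolid part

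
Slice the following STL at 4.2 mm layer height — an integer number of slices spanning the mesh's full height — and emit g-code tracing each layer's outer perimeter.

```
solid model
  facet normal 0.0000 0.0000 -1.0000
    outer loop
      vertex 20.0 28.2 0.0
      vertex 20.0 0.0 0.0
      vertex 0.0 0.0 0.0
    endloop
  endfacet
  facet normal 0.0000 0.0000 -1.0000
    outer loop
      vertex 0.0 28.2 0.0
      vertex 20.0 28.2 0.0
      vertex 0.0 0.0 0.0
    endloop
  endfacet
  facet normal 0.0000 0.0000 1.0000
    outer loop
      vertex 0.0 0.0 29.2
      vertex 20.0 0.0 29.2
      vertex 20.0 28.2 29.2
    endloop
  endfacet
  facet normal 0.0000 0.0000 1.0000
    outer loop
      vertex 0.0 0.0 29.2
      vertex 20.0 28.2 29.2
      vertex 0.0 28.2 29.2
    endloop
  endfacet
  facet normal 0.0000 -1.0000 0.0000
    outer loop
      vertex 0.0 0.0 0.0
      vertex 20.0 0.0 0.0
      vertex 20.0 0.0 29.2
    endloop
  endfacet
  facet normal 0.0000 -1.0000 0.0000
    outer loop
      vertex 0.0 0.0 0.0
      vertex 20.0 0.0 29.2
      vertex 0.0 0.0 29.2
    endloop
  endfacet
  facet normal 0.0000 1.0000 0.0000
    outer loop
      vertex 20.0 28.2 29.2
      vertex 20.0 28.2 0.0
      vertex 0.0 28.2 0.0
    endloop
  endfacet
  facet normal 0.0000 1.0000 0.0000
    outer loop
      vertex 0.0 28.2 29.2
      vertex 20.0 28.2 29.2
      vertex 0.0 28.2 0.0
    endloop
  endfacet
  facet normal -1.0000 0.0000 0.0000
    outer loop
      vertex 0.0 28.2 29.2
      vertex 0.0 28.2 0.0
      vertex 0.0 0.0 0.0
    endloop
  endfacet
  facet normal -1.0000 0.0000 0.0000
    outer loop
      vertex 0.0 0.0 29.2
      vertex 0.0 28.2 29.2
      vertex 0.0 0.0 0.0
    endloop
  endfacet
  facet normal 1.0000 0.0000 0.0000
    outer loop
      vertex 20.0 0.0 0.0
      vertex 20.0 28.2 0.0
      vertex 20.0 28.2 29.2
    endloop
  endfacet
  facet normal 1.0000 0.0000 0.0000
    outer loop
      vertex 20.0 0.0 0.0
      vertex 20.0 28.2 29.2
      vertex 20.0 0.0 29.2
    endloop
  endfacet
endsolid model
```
; perimeter-only toolpath
G21 ; units = mm
G90 ; absolute positioning
G28 ; home
; layer 1
G0 Z4.2
G0 X0.0 Y0.0
G1 X20.0 Y0.0
G1 X20.0 Y28.2
G1 X0.0 Y28.2
G1 X0.0 Y0.0
; layer 2
G0 Z8.3
G0 X0.0 Y0.0
G1 X20.0 Y0.0
G1 X20.0 Y28.2
G1 X0.0 Y28.2
G1 X0.0 Y0.0
; layer 3
G0 Z12.5
G0 X0.0 Y0.0
G1 X20.0 Y0.0
G1 X20.0 Y28.2
G1 X0.0 Y28.2
G1 X0.0 Y0.0
; layer 4
G0 Z16.7
G0 X0.0 Y0.0
G1 X20.0 Y0.0
G1 X20.0 Y28.2
G1 X0.0 Y28.2
G1 X0.0 Y0.0
; layer 5
G0 Z20.9
G0 X0.0 Y0.0
G1 X20.0 Y0.0
G1 X20.0 Y28.2
G1 X0.0 Y28.2
G1 X0.0 Y0.0
; layer 6
G0 Z25.0
G0 X0.0 Y0.0
G1 X20.0 Y0.0
G1 X20.0 Y28.2
G1 X0.0 Y28.2
G1 X0.0 Y0.0
; layer 7
G0 Z29.2
G0 X0.0 Y0.0
G1 X20.0 Y0.0
G1 X20.0 Y28.2
G1 X0.0 Y28.2
G1 X0.0 Y0.0
M2 ; end

The solid is a rectangular box, roughly 20 × 28.2 mm footprint and 29.2 mm tall. Slicing at Δz = 4.2 mm — 7 equal slices spanning the solid's height, so layer i sits at z = i·h/7 — gives 7 non-empty perimeters. Each is a 4-segment closed polygon; G0 lifts to the layer z and rapids to the start vertex, then G1 traces the edges.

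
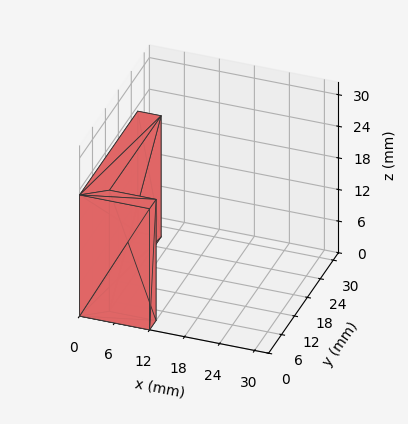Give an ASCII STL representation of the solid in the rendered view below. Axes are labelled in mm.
Reading the render: the shape is an L-shaped prism: outer 12 × 27 mm, arm thicknesses ≈ 3 mm (horizontal) and 4 mm (vertical), extruded 23 mm in z (dimensions read to the nearest mm from the axis ticks). For the STL, each face is triangulated and given an outward normal.

solid part
  facet normal 0.0000 0.0000 -1.0000
    outer loop
      vertex 12.00 3.00 0.00
      vertex 12.00 0.00 0.00
      vertex 0.00 0.00 0.00
    endloop
  endfacet
  facet normal 0.0000 0.0000 -1.0000
    outer loop
      vertex 4.00 3.00 0.00
      vertex 12.00 3.00 0.00
      vertex 0.00 0.00 0.00
    endloop
  endfacet
  facet normal 0.0000 0.0000 -1.0000
    outer loop
      vertex 4.00 27.00 0.00
      vertex 4.00 3.00 0.00
      vertex 0.00 0.00 0.00
    endloop
  endfacet
  facet normal 0.0000 0.0000 -1.0000
    outer loop
      vertex 0.00 27.00 0.00
      vertex 4.00 27.00 0.00
      vertex 0.00 0.00 0.00
    endloop
  endfacet
  facet normal 0.0000 0.0000 1.0000
    outer loop
      vertex 0.00 0.00 23.00
      vertex 12.00 0.00 23.00
      vertex 12.00 3.00 23.00
    endloop
  endfacet
  facet normal 0.0000 0.0000 1.0000
    outer loop
      vertex 0.00 0.00 23.00
      vertex 12.00 3.00 23.00
      vertex 4.00 3.00 23.00
    endloop
  endfacet
  facet normal 0.0000 0.0000 1.0000
    outer loop
      vertex 0.00 0.00 23.00
      vertex 4.00 3.00 23.00
      vertex 4.00 27.00 23.00
    endloop
  endfacet
  facet normal 0.0000 0.0000 1.0000
    outer loop
      vertex 0.00 0.00 23.00
      vertex 4.00 27.00 23.00
      vertex 0.00 27.00 23.00
    endloop
  endfacet
  facet normal 0.0000 -1.0000 0.0000
    outer loop
      vertex 0.00 0.00 0.00
      vertex 12.00 0.00 0.00
      vertex 12.00 0.00 23.00
    endloop
  endfacet
  facet normal 0.0000 -1.0000 0.0000
    outer loop
      vertex 0.00 0.00 0.00
      vertex 12.00 0.00 23.00
      vertex 0.00 0.00 23.00
    endloop
  endfacet
  facet normal 1.0000 0.0000 0.0000
    outer loop
      vertex 12.00 0.00 0.00
      vertex 12.00 3.00 0.00
      vertex 12.00 3.00 23.00
    endloop
  endfacet
  facet normal 1.0000 0.0000 0.0000
    outer loop
      vertex 12.00 0.00 0.00
      vertex 12.00 3.00 23.00
      vertex 12.00 0.00 23.00
    endloop
  endfacet
  facet normal 0.0000 1.0000 0.0000
    outer loop
      vertex 12.00 3.00 0.00
      vertex 4.00 3.00 0.00
      vertex 4.00 3.00 23.00
    endloop
  endfacet
  facet normal 0.0000 1.0000 0.0000
    outer loop
      vertex 12.00 3.00 0.00
      vertex 4.00 3.00 23.00
      vertex 12.00 3.00 23.00
    endloop
  endfacet
  facet normal 1.0000 0.0000 0.0000
    outer loop
      vertex 4.00 3.00 0.00
      vertex 4.00 27.00 0.00
      vertex 4.00 27.00 23.00
    endloop
  endfacet
  facet normal 1.0000 0.0000 0.0000
    outer loop
      vertex 4.00 3.00 0.00
      vertex 4.00 27.00 23.00
      vertex 4.00 3.00 23.00
    endloop
  endfacet
  facet normal 0.0000 1.0000 0.0000
    outer loop
      vertex 4.00 27.00 0.00
      vertex 0.00 27.00 0.00
      vertex 0.00 27.00 23.00
    endloop
  endfacet
  facet normal 0.0000 1.0000 0.0000
    outer loop
      vertex 4.00 27.00 0.00
      vertex 0.00 27.00 23.00
      vertex 4.00 27.00 23.00
    endloop
  endfacet
  facet normal -1.0000 0.0000 0.0000
    outer loop
      vertex 0.00 27.00 0.00
      vertex 0.00 0.00 0.00
      vertex 0.00 0.00 23.00
    endloop
  endfacet
  facet normal -1.0000 0.0000 0.0000
    outer loop
      vertex 0.00 27.00 0.00
      vertex 0.00 0.00 23.00
      vertex 0.00 27.00 23.00
    endloop
  endfacet
endsolid part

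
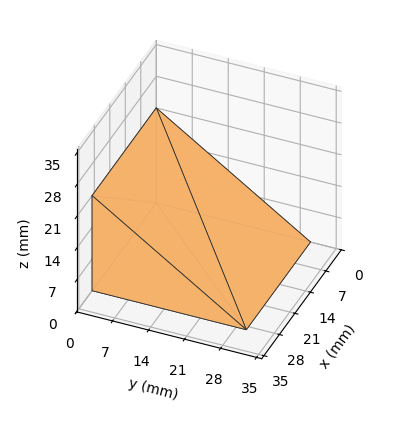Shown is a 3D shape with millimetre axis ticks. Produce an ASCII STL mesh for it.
Reading the render: the shape is a wedge (ramp): 29 × 30 mm base, rising to 21 mm along the y=0 edge and sloping linearly to z=0 at y=30 (dimensions read to the nearest mm from the axis ticks). For the STL, each face is triangulated and given an outward normal.

solid part
  facet normal 0.0000 0.0000 -1.0000
    outer loop
      vertex 29.0 30.0 0.0
      vertex 29.0 0.0 0.0
      vertex 0.0 0.0 0.0
    endloop
  endfacet
  facet normal 0.0000 0.0000 -1.0000
    outer loop
      vertex 0.0 30.0 0.0
      vertex 29.0 30.0 0.0
      vertex 0.0 0.0 0.0
    endloop
  endfacet
  facet normal 0.0000 -1.0000 0.0000
    outer loop
      vertex 0.0 0.0 0.0
      vertex 29.0 0.0 0.0
      vertex 29.0 0.0 21.0
    endloop
  endfacet
  facet normal 0.0000 -1.0000 0.0000
    outer loop
      vertex 0.0 0.0 0.0
      vertex 29.0 0.0 21.0
      vertex 0.0 0.0 21.0
    endloop
  endfacet
  facet normal 0.0000 0.5735 0.8192
    outer loop
      vertex 0.0 0.0 21.0
      vertex 29.0 0.0 21.0
      vertex 29.0 30.0 0.0
    endloop
  endfacet
  facet normal 0.0000 0.5735 0.8192
    outer loop
      vertex 0.0 0.0 21.0
      vertex 29.0 30.0 0.0
      vertex 0.0 30.0 0.0
    endloop
  endfacet
  facet normal -1.0000 0.0000 0.0000
    outer loop
      vertex 0.0 0.0 21.0
      vertex 0.0 30.0 0.0
      vertex 0.0 0.0 0.0
    endloop
  endfacet
  facet normal 1.0000 0.0000 0.0000
    outer loop
      vertex 29.0 0.0 0.0
      vertex 29.0 30.0 0.0
      vertex 29.0 0.0 21.0
    endloop
  endfacet
endsolid part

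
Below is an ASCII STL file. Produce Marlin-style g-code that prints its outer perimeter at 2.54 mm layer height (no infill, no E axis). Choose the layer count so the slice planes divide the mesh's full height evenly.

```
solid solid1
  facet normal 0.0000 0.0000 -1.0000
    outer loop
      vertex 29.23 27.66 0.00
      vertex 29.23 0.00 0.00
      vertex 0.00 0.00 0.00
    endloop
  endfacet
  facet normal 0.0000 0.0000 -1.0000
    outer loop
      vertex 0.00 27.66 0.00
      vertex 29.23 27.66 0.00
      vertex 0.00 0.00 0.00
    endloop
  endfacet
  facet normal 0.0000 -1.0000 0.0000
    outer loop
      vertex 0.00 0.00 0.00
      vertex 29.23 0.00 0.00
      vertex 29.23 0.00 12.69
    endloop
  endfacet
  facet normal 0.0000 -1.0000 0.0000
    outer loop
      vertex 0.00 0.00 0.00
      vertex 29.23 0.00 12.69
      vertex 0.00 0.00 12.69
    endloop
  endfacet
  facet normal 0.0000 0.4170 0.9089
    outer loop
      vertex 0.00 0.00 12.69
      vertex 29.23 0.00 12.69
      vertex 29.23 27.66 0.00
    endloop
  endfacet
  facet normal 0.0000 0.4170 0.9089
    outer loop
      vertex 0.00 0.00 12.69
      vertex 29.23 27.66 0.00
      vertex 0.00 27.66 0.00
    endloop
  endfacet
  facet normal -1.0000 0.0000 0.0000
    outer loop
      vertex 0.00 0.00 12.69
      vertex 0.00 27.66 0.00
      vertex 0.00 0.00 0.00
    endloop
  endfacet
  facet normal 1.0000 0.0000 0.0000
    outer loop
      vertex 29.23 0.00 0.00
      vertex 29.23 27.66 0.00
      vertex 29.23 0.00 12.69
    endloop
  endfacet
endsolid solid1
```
; perimeter-only toolpath
G21 ; units = mm
G90 ; absolute positioning
G28 ; home
; layer 1
G0 Z2.54
G0 X0.00 Y0.00
G1 X29.23 Y0.00
G1 X29.23 Y22.13
G1 X0.00 Y22.13
G1 X0.00 Y0.00
; layer 2
G0 Z5.08
G0 X0.00 Y0.00
G1 X29.23 Y0.00
G1 X29.23 Y16.60
G1 X0.00 Y16.60
G1 X0.00 Y0.00
; layer 3
G0 Z7.61
G0 X0.00 Y0.00
G1 X29.23 Y0.00
G1 X29.23 Y11.06
G1 X0.00 Y11.06
G1 X0.00 Y0.00
; layer 4
G0 Z10.15
G0 X0.00 Y0.00
G1 X29.23 Y0.00
G1 X29.23 Y5.53
G1 X0.00 Y5.53
G1 X0.00 Y0.00
M2 ; end

The solid is a wedge (ramp): 29.2 × 27.7 mm base, rising to 12.7 mm along the y=0 edge and sloping linearly to z=0 at y=27.7. Slicing at Δz = 2.54 mm — 5 equal slices spanning the solid's height, so layer i sits at z = i·h/5 — gives 4 non-empty perimeters. Each is a 4-segment closed polygon; G0 lifts to the layer z and rapids to the start vertex, then G1 traces the edges. The cross-section shrinks linearly with z (the slice at the apex is degenerate and omitted).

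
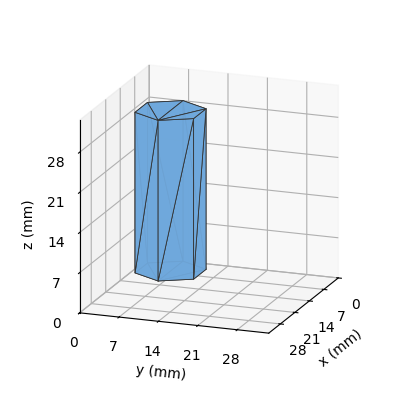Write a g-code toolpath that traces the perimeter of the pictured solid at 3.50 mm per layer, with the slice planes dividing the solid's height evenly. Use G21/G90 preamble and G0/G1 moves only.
Reading the render: the shape is a regular 6-sided prism (a cylinder approximated with 6 flat sides), circumscribed radius ≈ 6 mm, height ≈ 28 mm (dimensions read to the nearest mm from the axis ticks). For the g-code, the solid's height is divided into equal slices at the stated Δz and each level perimeter traced with G1 moves after a G0 lift.

; perimeter-only toolpath
G21 ; units = mm
G90 ; absolute positioning
G28 ; home
; layer 1
G0 Z3.50
G0 X12.00 Y6.00
G1 X9.00 Y11.20
G1 X3.00 Y11.20
G1 X0.00 Y6.00
G1 X3.00 Y0.80
G1 X9.00 Y0.80
G1 X12.00 Y6.00
; layer 2
G0 Z7.00
G0 X12.00 Y6.00
G1 X9.00 Y11.20
G1 X3.00 Y11.20
G1 X0.00 Y6.00
G1 X3.00 Y0.80
G1 X9.00 Y0.80
G1 X12.00 Y6.00
; layer 3
G0 Z10.50
G0 X12.00 Y6.00
G1 X9.00 Y11.20
G1 X3.00 Y11.20
G1 X0.00 Y6.00
G1 X3.00 Y0.80
G1 X9.00 Y0.80
G1 X12.00 Y6.00
; layer 4
G0 Z14.00
G0 X12.00 Y6.00
G1 X9.00 Y11.20
G1 X3.00 Y11.20
G1 X0.00 Y6.00
G1 X3.00 Y0.80
G1 X9.00 Y0.80
G1 X12.00 Y6.00
; layer 5
G0 Z17.50
G0 X12.00 Y6.00
G1 X9.00 Y11.20
G1 X3.00 Y11.20
G1 X0.00 Y6.00
G1 X3.00 Y0.80
G1 X9.00 Y0.80
G1 X12.00 Y6.00
; layer 6
G0 Z21.00
G0 X12.00 Y6.00
G1 X9.00 Y11.20
G1 X3.00 Y11.20
G1 X0.00 Y6.00
G1 X3.00 Y0.80
G1 X9.00 Y0.80
G1 X12.00 Y6.00
; layer 7
G0 Z24.50
G0 X12.00 Y6.00
G1 X9.00 Y11.20
G1 X3.00 Y11.20
G1 X0.00 Y6.00
G1 X3.00 Y0.80
G1 X9.00 Y0.80
G1 X12.00 Y6.00
; layer 8
G0 Z28.00
G0 X12.00 Y6.00
G1 X9.00 Y11.20
G1 X3.00 Y11.20
G1 X0.00 Y6.00
G1 X3.00 Y0.80
G1 X9.00 Y0.80
G1 X12.00 Y6.00
M2 ; end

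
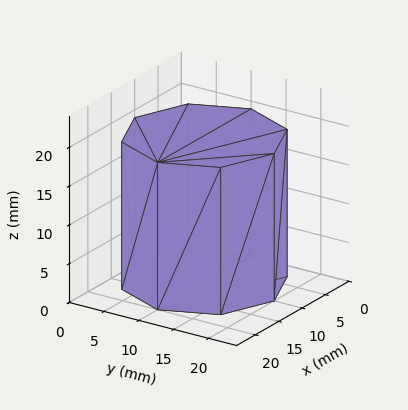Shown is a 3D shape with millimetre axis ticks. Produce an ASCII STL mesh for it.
Reading the render: the shape is a regular 8-sided prism (a cylinder approximated with 8 flat sides), circumscribed radius ≈ 10 mm, height ≈ 19 mm (dimensions read to the nearest mm from the axis ticks). For the STL, each face is triangulated and given an outward normal.

solid part
  facet normal 0.0000 0.0000 -1.0000
    outer loop
      vertex 10.0 20.0 0.0
      vertex 17.1 17.1 0.0
      vertex 20.0 10.0 0.0
    endloop
  endfacet
  facet normal 0.0000 0.0000 -1.0000
    outer loop
      vertex 2.9 17.1 0.0
      vertex 10.0 20.0 0.0
      vertex 20.0 10.0 0.0
    endloop
  endfacet
  facet normal 0.0000 0.0000 -1.0000
    outer loop
      vertex 0.0 10.0 0.0
      vertex 2.9 17.1 0.0
      vertex 20.0 10.0 0.0
    endloop
  endfacet
  facet normal 0.0000 0.0000 -1.0000
    outer loop
      vertex 2.9 2.9 0.0
      vertex 0.0 10.0 0.0
      vertex 20.0 10.0 0.0
    endloop
  endfacet
  facet normal 0.0000 0.0000 -1.0000
    outer loop
      vertex 10.0 0.0 0.0
      vertex 2.9 2.9 0.0
      vertex 20.0 10.0 0.0
    endloop
  endfacet
  facet normal 0.0000 0.0000 -1.0000
    outer loop
      vertex 17.1 2.9 0.0
      vertex 10.0 0.0 0.0
      vertex 20.0 10.0 0.0
    endloop
  endfacet
  facet normal 0.0000 0.0000 1.0000
    outer loop
      vertex 20.0 10.0 19.0
      vertex 17.1 17.1 19.0
      vertex 10.0 20.0 19.0
    endloop
  endfacet
  facet normal 0.0000 0.0000 1.0000
    outer loop
      vertex 20.0 10.0 19.0
      vertex 10.0 20.0 19.0
      vertex 2.9 17.1 19.0
    endloop
  endfacet
  facet normal 0.0000 0.0000 1.0000
    outer loop
      vertex 20.0 10.0 19.0
      vertex 2.9 17.1 19.0
      vertex 0.0 10.0 19.0
    endloop
  endfacet
  facet normal 0.0000 0.0000 1.0000
    outer loop
      vertex 20.0 10.0 19.0
      vertex 0.0 10.0 19.0
      vertex 2.9 2.9 19.0
    endloop
  endfacet
  facet normal 0.0000 0.0000 1.0000
    outer loop
      vertex 20.0 10.0 19.0
      vertex 2.9 2.9 19.0
      vertex 10.0 0.0 19.0
    endloop
  endfacet
  facet normal 0.0000 0.0000 1.0000
    outer loop
      vertex 20.0 10.0 19.0
      vertex 10.0 0.0 19.0
      vertex 17.1 2.9 19.0
    endloop
  endfacet
  facet normal 0.9258 0.3781 0.0000
    outer loop
      vertex 20.0 10.0 0.0
      vertex 17.1 17.1 0.0
      vertex 17.1 17.1 19.0
    endloop
  endfacet
  facet normal 0.9258 0.3781 0.0000
    outer loop
      vertex 20.0 10.0 0.0
      vertex 17.1 17.1 19.0
      vertex 20.0 10.0 19.0
    endloop
  endfacet
  facet normal 0.3781 0.9258 0.0000
    outer loop
      vertex 17.1 17.1 0.0
      vertex 10.0 20.0 0.0
      vertex 10.0 20.0 19.0
    endloop
  endfacet
  facet normal 0.3781 0.9258 0.0000
    outer loop
      vertex 17.1 17.1 0.0
      vertex 10.0 20.0 19.0
      vertex 17.1 17.1 19.0
    endloop
  endfacet
  facet normal -0.3781 0.9258 0.0000
    outer loop
      vertex 10.0 20.0 0.0
      vertex 2.9 17.1 0.0
      vertex 2.9 17.1 19.0
    endloop
  endfacet
  facet normal -0.3781 0.9258 0.0000
    outer loop
      vertex 10.0 20.0 0.0
      vertex 2.9 17.1 19.0
      vertex 10.0 20.0 19.0
    endloop
  endfacet
  facet normal -0.9258 0.3781 0.0000
    outer loop
      vertex 2.9 17.1 0.0
      vertex 0.0 10.0 0.0
      vertex 0.0 10.0 19.0
    endloop
  endfacet
  facet normal -0.9258 0.3781 0.0000
    outer loop
      vertex 2.9 17.1 0.0
      vertex 0.0 10.0 19.0
      vertex 2.9 17.1 19.0
    endloop
  endfacet
  facet normal -0.9258 -0.3781 0.0000
    outer loop
      vertex 0.0 10.0 0.0
      vertex 2.9 2.9 0.0
      vertex 2.9 2.9 19.0
    endloop
  endfacet
  facet normal -0.9258 -0.3781 0.0000
    outer loop
      vertex 0.0 10.0 0.0
      vertex 2.9 2.9 19.0
      vertex 0.0 10.0 19.0
    endloop
  endfacet
  facet normal -0.3781 -0.9258 0.0000
    outer loop
      vertex 2.9 2.9 0.0
      vertex 10.0 0.0 0.0
      vertex 10.0 0.0 19.0
    endloop
  endfacet
  facet normal -0.3781 -0.9258 0.0000
    outer loop
      vertex 2.9 2.9 0.0
      vertex 10.0 0.0 19.0
      vertex 2.9 2.9 19.0
    endloop
  endfacet
  facet normal 0.3781 -0.9258 0.0000
    outer loop
      vertex 10.0 0.0 0.0
      vertex 17.1 2.9 0.0
      vertex 17.1 2.9 19.0
    endloop
  endfacet
  facet normal 0.3781 -0.9258 0.0000
    outer loop
      vertex 10.0 0.0 0.0
      vertex 17.1 2.9 19.0
      vertex 10.0 0.0 19.0
    endloop
  endfacet
  facet normal 0.9258 -0.3781 0.0000
    outer loop
      vertex 17.1 2.9 0.0
      vertex 20.0 10.0 0.0
      vertex 20.0 10.0 19.0
    endloop
  endfacet
  facet normal 0.9258 -0.3781 0.0000
    outer loop
      vertex 17.1 2.9 0.0
      vertex 20.0 10.0 19.0
      vertex 17.1 2.9 19.0
    endloop
  endfacet
endsolid part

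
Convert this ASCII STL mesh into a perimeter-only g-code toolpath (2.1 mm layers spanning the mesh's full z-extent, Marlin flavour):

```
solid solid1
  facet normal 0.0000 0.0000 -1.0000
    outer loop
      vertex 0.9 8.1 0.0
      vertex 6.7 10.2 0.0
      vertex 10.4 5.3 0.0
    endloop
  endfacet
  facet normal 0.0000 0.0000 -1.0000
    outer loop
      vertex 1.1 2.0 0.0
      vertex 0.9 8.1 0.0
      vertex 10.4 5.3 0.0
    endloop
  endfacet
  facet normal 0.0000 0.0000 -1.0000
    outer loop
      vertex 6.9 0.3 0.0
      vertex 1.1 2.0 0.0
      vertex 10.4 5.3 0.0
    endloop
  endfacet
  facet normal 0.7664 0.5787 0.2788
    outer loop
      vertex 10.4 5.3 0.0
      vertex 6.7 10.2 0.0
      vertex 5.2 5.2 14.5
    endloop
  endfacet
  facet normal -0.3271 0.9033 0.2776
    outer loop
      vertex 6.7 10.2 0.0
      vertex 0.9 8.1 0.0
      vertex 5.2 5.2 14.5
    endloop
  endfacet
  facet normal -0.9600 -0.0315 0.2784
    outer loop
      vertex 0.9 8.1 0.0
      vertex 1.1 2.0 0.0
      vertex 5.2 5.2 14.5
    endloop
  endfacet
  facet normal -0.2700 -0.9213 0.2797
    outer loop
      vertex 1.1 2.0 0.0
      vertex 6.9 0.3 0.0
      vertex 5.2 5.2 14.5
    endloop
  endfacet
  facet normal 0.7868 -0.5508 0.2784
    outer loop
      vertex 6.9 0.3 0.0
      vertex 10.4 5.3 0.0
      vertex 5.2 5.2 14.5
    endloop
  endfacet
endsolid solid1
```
; perimeter-only toolpath
G21 ; units = mm
G90 ; absolute positioning
G28 ; home
; layer 1
G0 Z2.1
G0 X9.7 Y5.3
G1 X6.5 Y9.5
G1 X1.5 Y7.7
G1 X1.7 Y2.5
G1 X6.7 Y1.0
G1 X9.7 Y5.3
; layer 2
G0 Z4.1
G0 X8.9 Y5.3
G1 X6.3 Y8.8
G1 X2.1 Y7.3
G1 X2.3 Y2.9
G1 X6.4 Y1.7
G1 X8.9 Y5.3
; layer 3
G0 Z6.2
G0 X8.2 Y5.3
G1 X6.1 Y8.1
G1 X2.7 Y6.9
G1 X2.9 Y3.4
G1 X6.2 Y2.4
G1 X8.2 Y5.3
; layer 4
G0 Z8.3
G0 X7.4 Y5.2
G1 X5.8 Y7.3
G1 X3.4 Y6.4
G1 X3.4 Y3.8
G1 X5.9 Y3.1
G1 X7.4 Y5.2
; layer 5
G0 Z10.4
G0 X6.7 Y5.2
G1 X5.6 Y6.6
G1 X4.0 Y6.0
G1 X4.0 Y4.3
G1 X5.7 Y3.8
G1 X6.7 Y5.2
; layer 6
G0 Z12.4
G0 X5.9 Y5.2
G1 X5.4 Y5.9
G1 X4.6 Y5.6
G1 X4.6 Y4.7
G1 X5.4 Y4.5
G1 X5.9 Y5.2
M2 ; end

The solid is a regular 5-sided pyramid, base circumscribed radius ≈ 5.2 mm, apex at z ≈ 14.5 mm. Slicing at Δz = 2.1 mm — 7 equal slices spanning the solid's height, so layer i sits at z = i·h/7 — gives 6 non-empty perimeters. Each is a 5-segment closed polygon; G0 lifts to the layer z and rapids to the start vertex, then G1 traces the edges. The cross-section shrinks linearly with z (the slice at the apex is degenerate and omitted).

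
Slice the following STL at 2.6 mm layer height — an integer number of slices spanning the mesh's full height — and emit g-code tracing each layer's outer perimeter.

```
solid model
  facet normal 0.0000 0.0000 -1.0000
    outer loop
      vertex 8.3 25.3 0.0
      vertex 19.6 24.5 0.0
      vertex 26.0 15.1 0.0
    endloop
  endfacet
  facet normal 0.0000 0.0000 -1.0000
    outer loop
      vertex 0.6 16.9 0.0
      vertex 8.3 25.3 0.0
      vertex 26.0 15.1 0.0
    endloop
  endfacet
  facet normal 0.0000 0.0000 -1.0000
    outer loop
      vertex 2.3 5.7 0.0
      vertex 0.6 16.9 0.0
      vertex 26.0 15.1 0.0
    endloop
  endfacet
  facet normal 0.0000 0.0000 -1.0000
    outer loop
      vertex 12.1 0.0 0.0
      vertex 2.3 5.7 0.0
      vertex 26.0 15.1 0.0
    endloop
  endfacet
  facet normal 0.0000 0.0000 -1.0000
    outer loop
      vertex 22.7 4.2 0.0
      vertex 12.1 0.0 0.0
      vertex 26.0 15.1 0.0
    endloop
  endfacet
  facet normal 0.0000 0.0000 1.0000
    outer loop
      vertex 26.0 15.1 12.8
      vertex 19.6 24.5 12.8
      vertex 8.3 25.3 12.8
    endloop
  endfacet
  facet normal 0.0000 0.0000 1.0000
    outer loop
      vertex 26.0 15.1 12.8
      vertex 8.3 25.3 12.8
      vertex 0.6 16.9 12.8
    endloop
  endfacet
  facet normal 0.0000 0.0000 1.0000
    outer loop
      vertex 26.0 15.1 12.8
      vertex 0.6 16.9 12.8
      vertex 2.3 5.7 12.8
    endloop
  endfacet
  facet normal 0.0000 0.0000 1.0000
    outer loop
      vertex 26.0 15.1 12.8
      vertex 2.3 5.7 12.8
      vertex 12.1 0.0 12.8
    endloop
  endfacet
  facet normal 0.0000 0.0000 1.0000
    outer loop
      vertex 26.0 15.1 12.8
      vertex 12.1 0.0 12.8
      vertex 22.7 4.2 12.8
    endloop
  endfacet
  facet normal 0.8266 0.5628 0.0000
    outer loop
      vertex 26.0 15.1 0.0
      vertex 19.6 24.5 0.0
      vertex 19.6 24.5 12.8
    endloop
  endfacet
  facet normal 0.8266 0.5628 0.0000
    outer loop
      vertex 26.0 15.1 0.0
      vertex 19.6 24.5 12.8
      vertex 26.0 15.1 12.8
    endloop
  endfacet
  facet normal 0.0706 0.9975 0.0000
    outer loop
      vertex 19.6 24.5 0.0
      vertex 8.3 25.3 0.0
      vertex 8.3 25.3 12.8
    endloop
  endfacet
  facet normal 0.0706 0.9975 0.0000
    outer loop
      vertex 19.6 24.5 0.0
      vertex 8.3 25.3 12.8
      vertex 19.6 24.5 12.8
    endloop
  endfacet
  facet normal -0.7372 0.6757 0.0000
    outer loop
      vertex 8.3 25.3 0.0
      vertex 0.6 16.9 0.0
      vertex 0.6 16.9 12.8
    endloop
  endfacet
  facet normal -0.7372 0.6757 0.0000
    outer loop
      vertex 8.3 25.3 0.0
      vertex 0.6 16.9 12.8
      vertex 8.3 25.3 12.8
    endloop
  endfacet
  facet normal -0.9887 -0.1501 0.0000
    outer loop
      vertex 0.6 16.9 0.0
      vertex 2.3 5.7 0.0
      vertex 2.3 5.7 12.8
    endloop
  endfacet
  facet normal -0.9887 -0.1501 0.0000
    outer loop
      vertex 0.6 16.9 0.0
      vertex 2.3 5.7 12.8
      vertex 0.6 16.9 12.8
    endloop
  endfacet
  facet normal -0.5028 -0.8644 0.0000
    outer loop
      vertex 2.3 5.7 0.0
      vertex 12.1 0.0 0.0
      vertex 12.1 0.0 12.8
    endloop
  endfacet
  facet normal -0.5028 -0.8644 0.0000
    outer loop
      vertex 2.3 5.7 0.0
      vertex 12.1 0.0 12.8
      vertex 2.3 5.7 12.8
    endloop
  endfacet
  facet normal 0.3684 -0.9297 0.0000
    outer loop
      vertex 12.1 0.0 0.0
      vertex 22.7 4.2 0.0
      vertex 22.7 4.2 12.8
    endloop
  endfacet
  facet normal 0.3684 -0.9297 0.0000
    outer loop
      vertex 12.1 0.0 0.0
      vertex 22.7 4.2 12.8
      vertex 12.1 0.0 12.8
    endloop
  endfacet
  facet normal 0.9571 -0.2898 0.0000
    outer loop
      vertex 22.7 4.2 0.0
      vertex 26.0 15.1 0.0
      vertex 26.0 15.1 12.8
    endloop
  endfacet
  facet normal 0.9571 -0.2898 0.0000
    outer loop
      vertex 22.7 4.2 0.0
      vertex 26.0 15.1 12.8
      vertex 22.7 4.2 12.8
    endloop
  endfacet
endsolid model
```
; perimeter-only toolpath
G21 ; units = mm
G90 ; absolute positioning
G28 ; home
; layer 1
G0 Z2.6
G0 X26.0 Y15.1
G1 X19.6 Y24.5
G1 X8.3 Y25.3
G1 X0.6 Y16.9
G1 X2.3 Y5.7
G1 X12.1 Y0.0
G1 X22.7 Y4.2
G1 X26.0 Y15.1
; layer 2
G0 Z5.1
G0 X26.0 Y15.1
G1 X19.6 Y24.5
G1 X8.3 Y25.3
G1 X0.6 Y16.9
G1 X2.3 Y5.7
G1 X12.1 Y0.0
G1 X22.7 Y4.2
G1 X26.0 Y15.1
; layer 3
G0 Z7.7
G0 X26.0 Y15.1
G1 X19.6 Y24.5
G1 X8.3 Y25.3
G1 X0.6 Y16.9
G1 X2.3 Y5.7
G1 X12.1 Y0.0
G1 X22.7 Y4.2
G1 X26.0 Y15.1
; layer 4
G0 Z10.2
G0 X26.0 Y15.1
G1 X19.6 Y24.5
G1 X8.3 Y25.3
G1 X0.6 Y16.9
G1 X2.3 Y5.7
G1 X12.1 Y0.0
G1 X22.7 Y4.2
G1 X26.0 Y15.1
; layer 5
G0 Z12.8
G0 X26.0 Y15.1
G1 X19.6 Y24.5
G1 X8.3 Y25.3
G1 X0.6 Y16.9
G1 X2.3 Y5.7
G1 X12.1 Y0.0
G1 X22.7 Y4.2
G1 X26.0 Y15.1
M2 ; end

The solid is a regular 7-sided prism (a cylinder approximated with 7 flat sides), circumscribed radius ≈ 13.1 mm, height ≈ 12.8 mm. Slicing at Δz = 2.6 mm — 5 equal slices spanning the solid's height, so layer i sits at z = i·h/5 — gives 5 non-empty perimeters. Each is a 7-segment closed polygon; G0 lifts to the layer z and rapids to the start vertex, then G1 traces the edges.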